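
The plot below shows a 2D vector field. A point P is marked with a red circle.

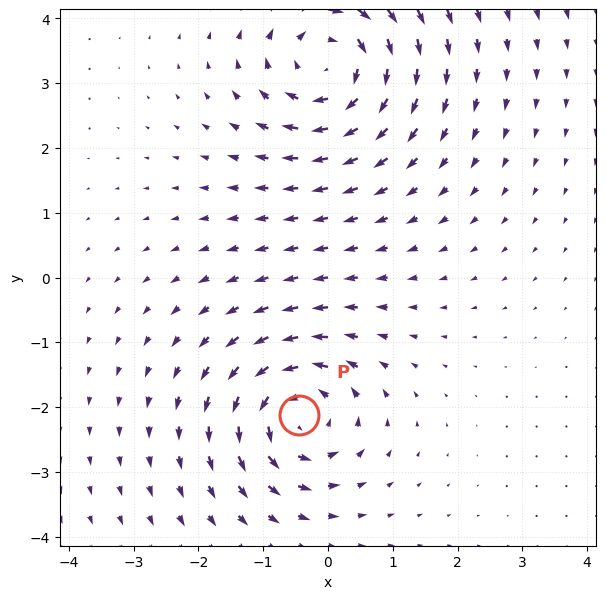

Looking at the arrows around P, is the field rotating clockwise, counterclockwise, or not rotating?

counterclockwise

Near P at (-0.4, -2.1) the arrows circulate counterclockwise. The curl (z-component) there is about +5; positive curl means counterclockwise rotation.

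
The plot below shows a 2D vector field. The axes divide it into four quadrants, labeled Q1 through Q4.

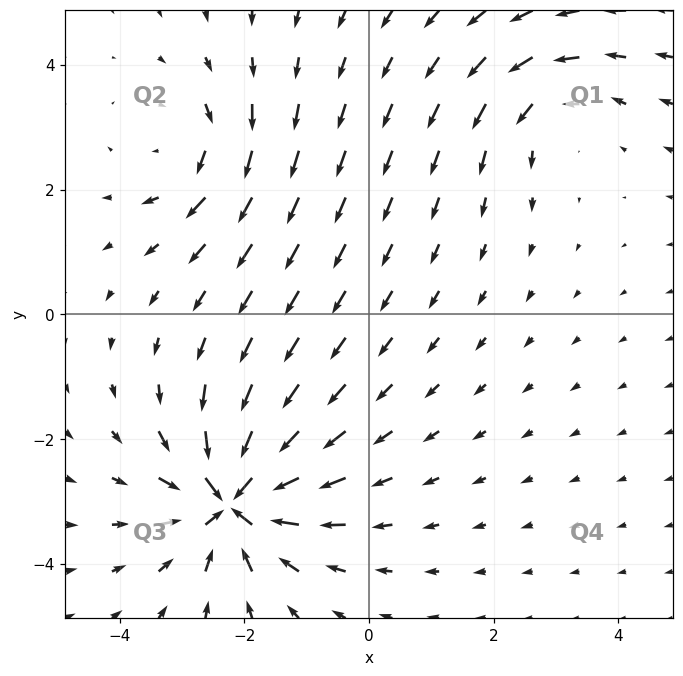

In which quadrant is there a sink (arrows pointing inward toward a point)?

The sink sits at approximately (-2.2, -3.0), which lies in quadrant Q3. The divergence there is about -7, negative as expected for a sink.

Q3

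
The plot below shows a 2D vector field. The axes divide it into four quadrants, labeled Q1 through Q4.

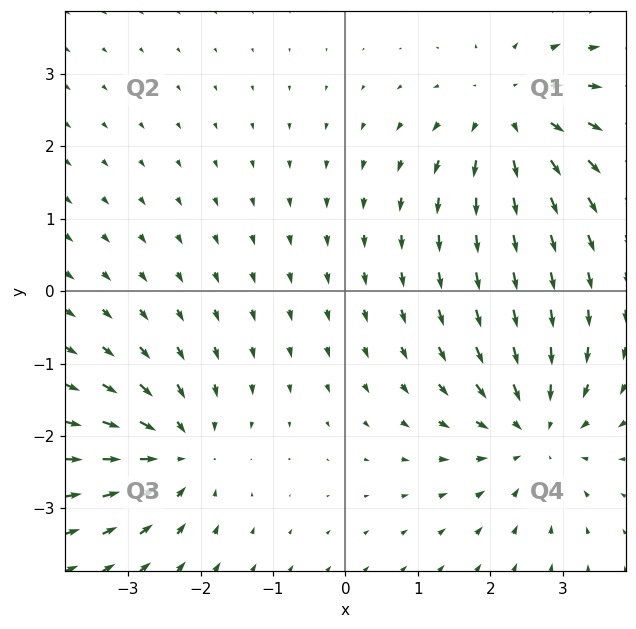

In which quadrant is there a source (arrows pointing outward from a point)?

Q1

The source sits at approximately (2.3, 2.4), which lies in quadrant Q1. The divergence there is about +3, positive as expected for a source.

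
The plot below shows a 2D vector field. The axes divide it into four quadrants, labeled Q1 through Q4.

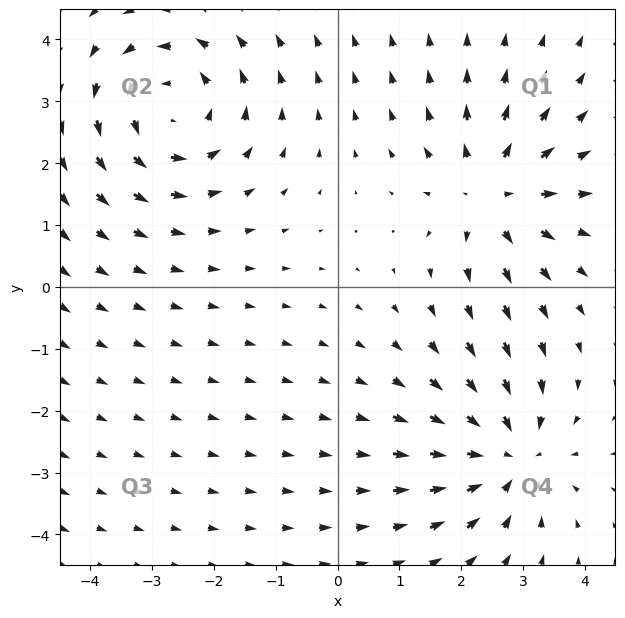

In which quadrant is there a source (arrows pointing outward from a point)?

Q1

The source sits at approximately (2.5, 1.5), which lies in quadrant Q1. The divergence there is about +4, positive as expected for a source.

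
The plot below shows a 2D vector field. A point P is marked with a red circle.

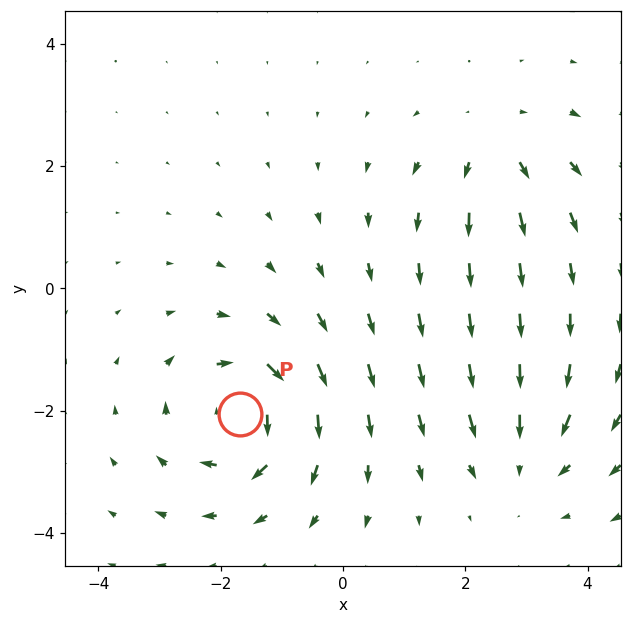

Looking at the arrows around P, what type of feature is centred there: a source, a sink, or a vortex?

At P (-1.7, -2.1) the arrows circulate clockwise. Divergence ≈0, curl about -5 — near-zero divergence with nonzero curl is a vortex.

vortex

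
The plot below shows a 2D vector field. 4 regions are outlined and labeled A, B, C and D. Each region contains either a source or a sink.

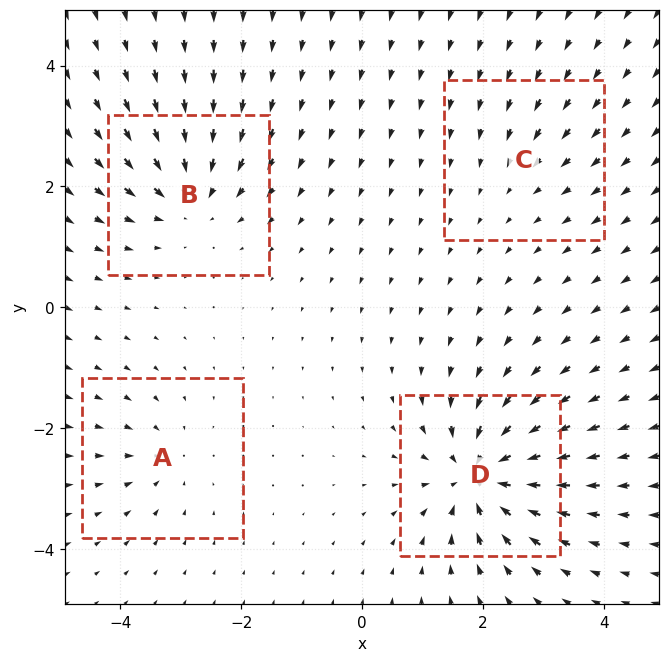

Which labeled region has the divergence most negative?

D

Divergence at each region's feature centre — A: about -4, B: about -6, C: about -3, D: about -9. Region D is most negative.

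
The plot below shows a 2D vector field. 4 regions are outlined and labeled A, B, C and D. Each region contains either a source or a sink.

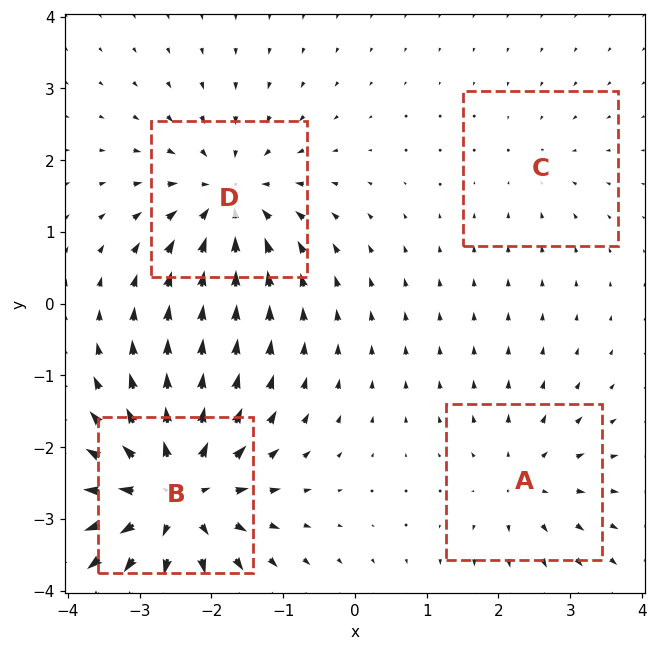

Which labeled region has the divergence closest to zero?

Divergence at each region's feature centre — A: about +4, B: about +8, C: about -2, D: about -6. Region C is closest to zero.

C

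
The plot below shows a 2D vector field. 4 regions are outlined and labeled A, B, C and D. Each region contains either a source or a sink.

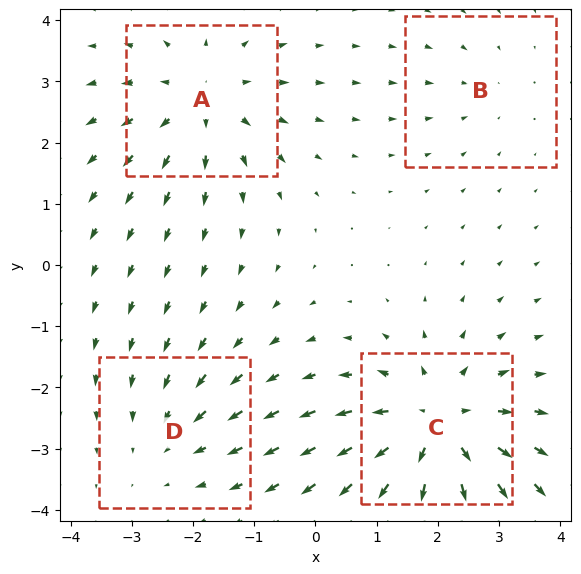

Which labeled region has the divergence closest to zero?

B

Divergence at each region's feature centre — A: about +4, B: about -2, C: about +6, D: about -3. Region B is closest to zero.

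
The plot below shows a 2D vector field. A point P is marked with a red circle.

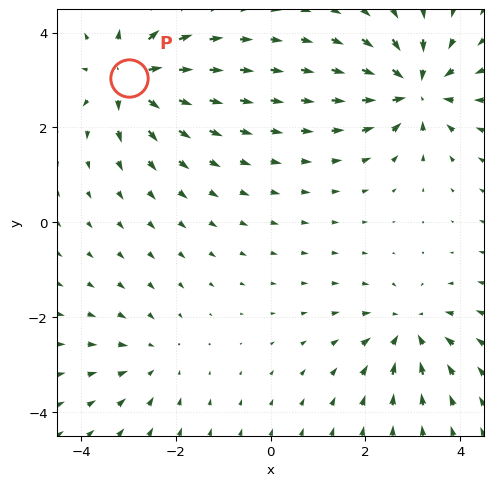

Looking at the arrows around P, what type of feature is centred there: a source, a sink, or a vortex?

source

At P (-3.0, 3.0) the arrows spread outward. Divergence about +6, curl ≈0 — positive divergence with near-zero curl is a source.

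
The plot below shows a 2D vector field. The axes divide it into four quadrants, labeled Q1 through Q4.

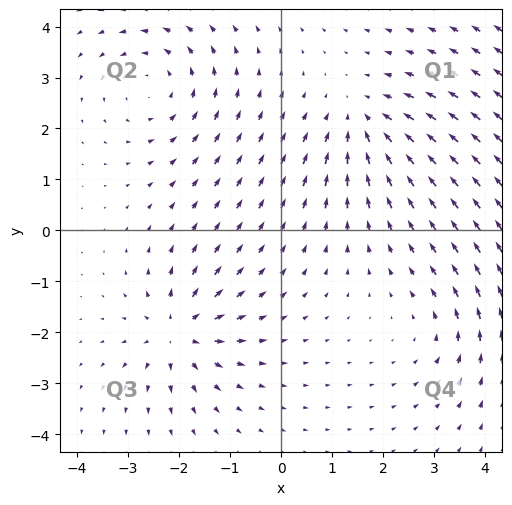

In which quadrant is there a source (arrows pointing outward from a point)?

Q3

The source sits at approximately (-2.0, -2.0), which lies in quadrant Q3. The divergence there is about +5, positive as expected for a source.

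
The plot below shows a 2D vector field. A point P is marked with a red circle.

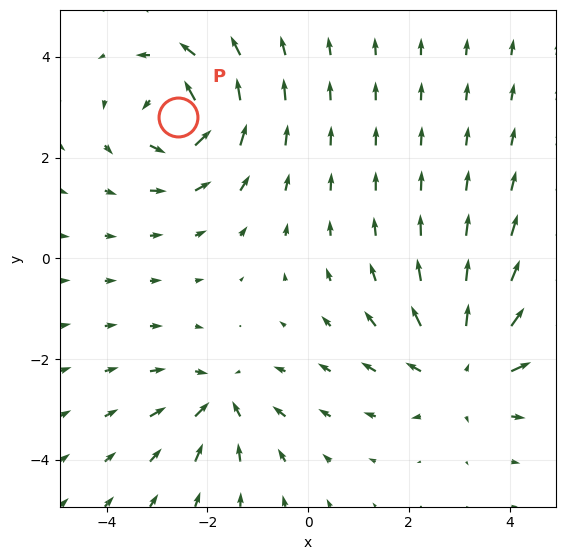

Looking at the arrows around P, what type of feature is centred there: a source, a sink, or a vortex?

At P (-2.6, 2.8) the arrows circulate counterclockwise. Divergence ≈0, curl about +6 — near-zero divergence with nonzero curl is a vortex.

vortex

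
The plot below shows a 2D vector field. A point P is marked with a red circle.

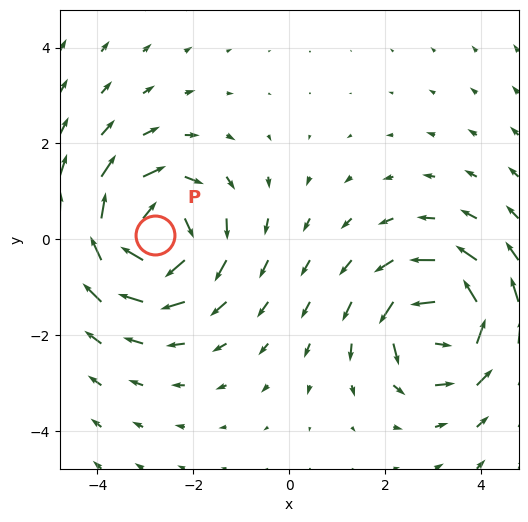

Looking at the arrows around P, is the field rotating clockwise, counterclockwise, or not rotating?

Near P at (-2.8, 0.1) the arrows circulate clockwise. The curl (z-component) there is about -4; negative curl means clockwise rotation.

clockwise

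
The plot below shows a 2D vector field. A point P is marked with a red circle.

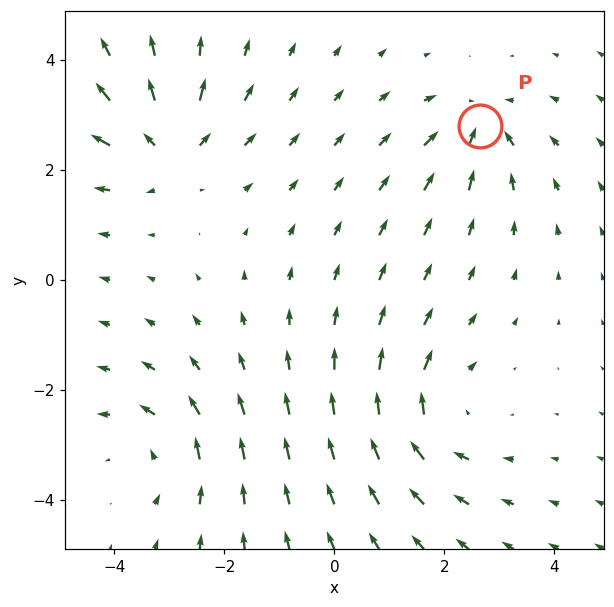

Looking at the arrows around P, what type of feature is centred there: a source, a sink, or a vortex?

sink

At P (2.6, 2.8) the arrows converge inward. Divergence about -4, curl ≈0 — negative divergence with near-zero curl is a sink.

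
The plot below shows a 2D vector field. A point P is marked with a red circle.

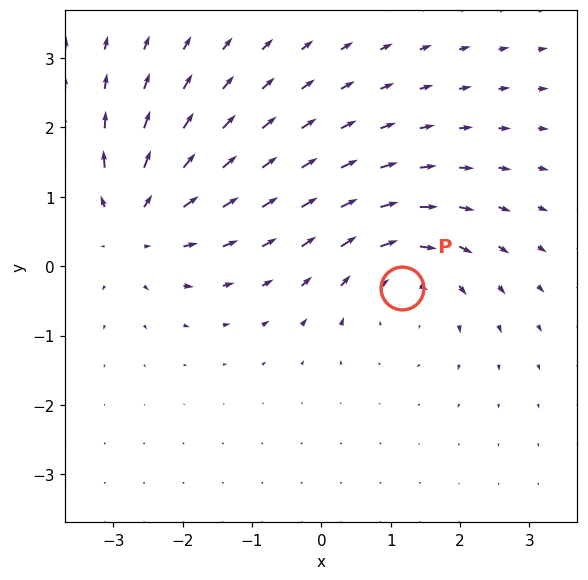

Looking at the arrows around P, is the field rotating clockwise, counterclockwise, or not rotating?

Near P at (1.2, -0.3) the arrows circulate clockwise. The curl (z-component) there is about -3; negative curl means clockwise rotation.

clockwise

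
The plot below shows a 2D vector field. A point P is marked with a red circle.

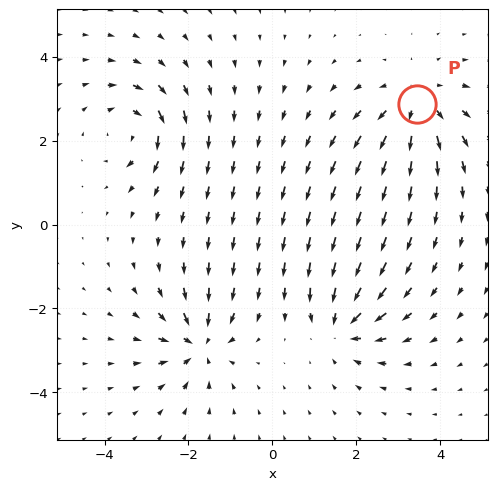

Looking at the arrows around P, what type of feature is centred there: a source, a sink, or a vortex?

At P (3.5, 2.9) the arrows spread outward. Divergence about +5, curl ≈0 — positive divergence with near-zero curl is a source.

source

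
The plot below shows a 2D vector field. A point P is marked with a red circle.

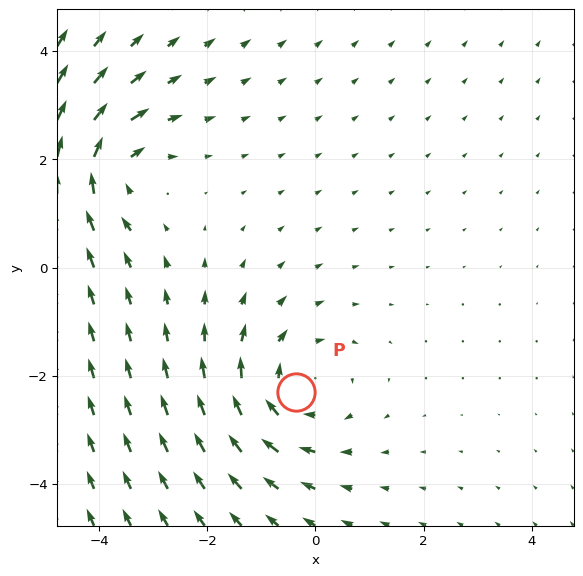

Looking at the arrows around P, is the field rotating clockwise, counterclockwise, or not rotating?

Near P at (-0.4, -2.3) the arrows circulate clockwise. The curl (z-component) there is about -3; negative curl means clockwise rotation.

clockwise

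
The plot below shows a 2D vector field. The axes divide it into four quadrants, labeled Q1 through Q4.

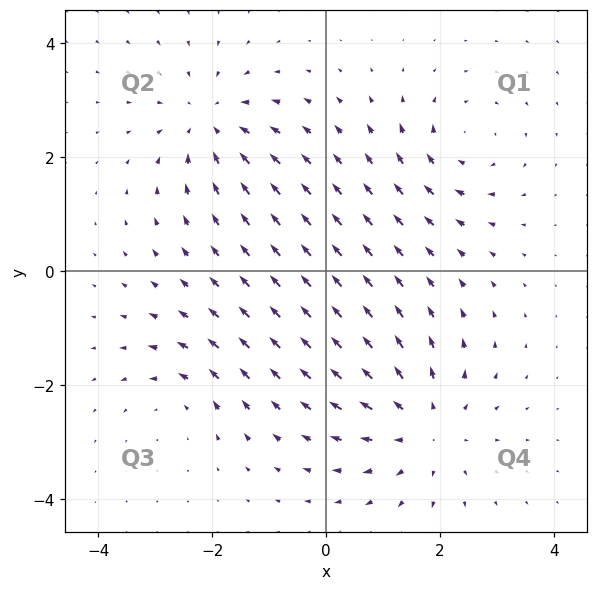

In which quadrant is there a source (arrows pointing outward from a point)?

Q4

The source sits at approximately (1.7, -2.7), which lies in quadrant Q4. The divergence there is about +4, positive as expected for a source.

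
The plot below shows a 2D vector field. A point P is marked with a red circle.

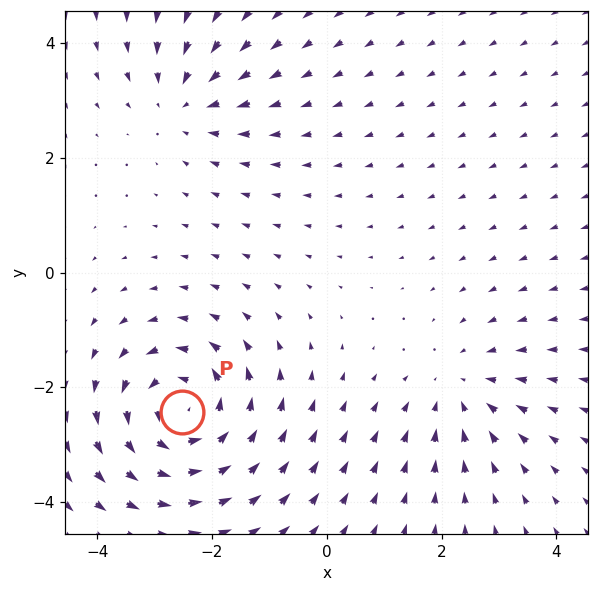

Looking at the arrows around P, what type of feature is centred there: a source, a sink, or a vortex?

At P (-2.5, -2.4) the arrows circulate counterclockwise. Divergence ≈0, curl about +5 — near-zero divergence with nonzero curl is a vortex.

vortex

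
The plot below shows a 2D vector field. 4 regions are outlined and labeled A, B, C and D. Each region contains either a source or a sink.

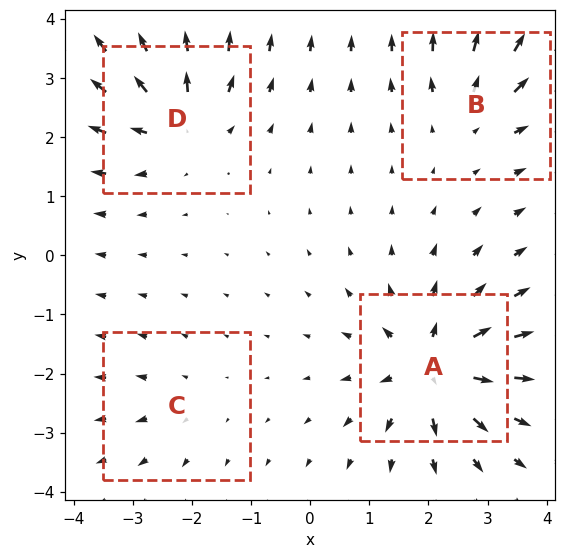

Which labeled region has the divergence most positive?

Divergence at each region's feature centre — A: about +8, B: about +4, C: about +3, D: about +6. Region A is most positive.

A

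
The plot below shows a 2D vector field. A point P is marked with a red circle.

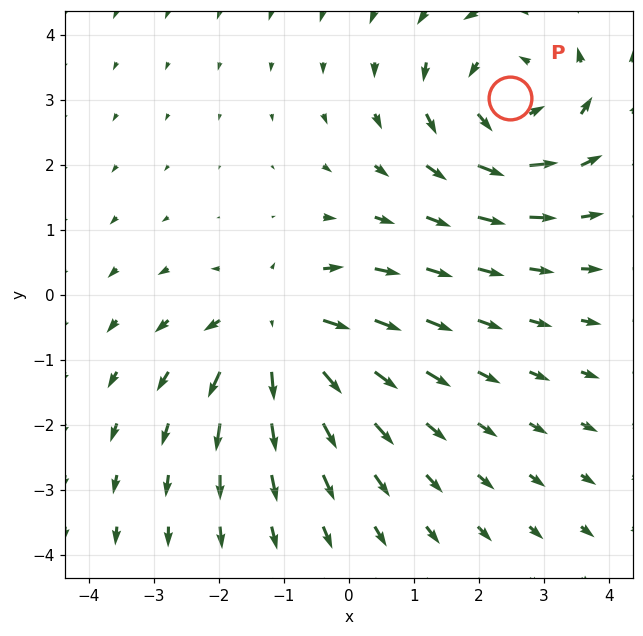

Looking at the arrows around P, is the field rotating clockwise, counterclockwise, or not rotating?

Near P at (2.5, 3.0) the arrows circulate counterclockwise. The curl (z-component) there is about +4; positive curl means counterclockwise rotation.

counterclockwise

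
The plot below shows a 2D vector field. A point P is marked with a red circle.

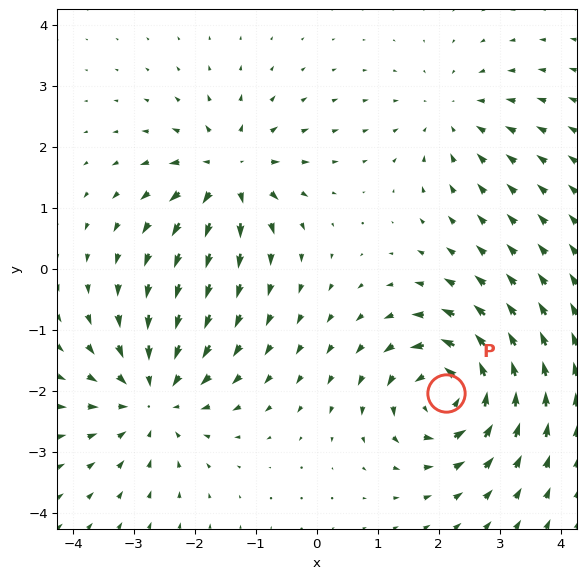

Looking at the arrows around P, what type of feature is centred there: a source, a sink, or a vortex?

At P (2.1, -2.0) the arrows circulate counterclockwise. Divergence ≈0, curl about +6 — near-zero divergence with nonzero curl is a vortex.

vortex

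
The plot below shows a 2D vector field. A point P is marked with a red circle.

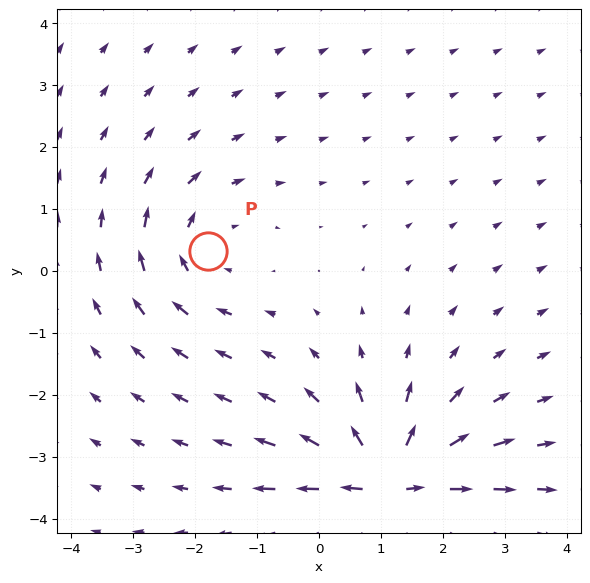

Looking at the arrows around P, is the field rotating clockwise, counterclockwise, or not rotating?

clockwise

Near P at (-1.8, 0.3) the arrows circulate clockwise. The curl (z-component) there is about -2; negative curl means clockwise rotation.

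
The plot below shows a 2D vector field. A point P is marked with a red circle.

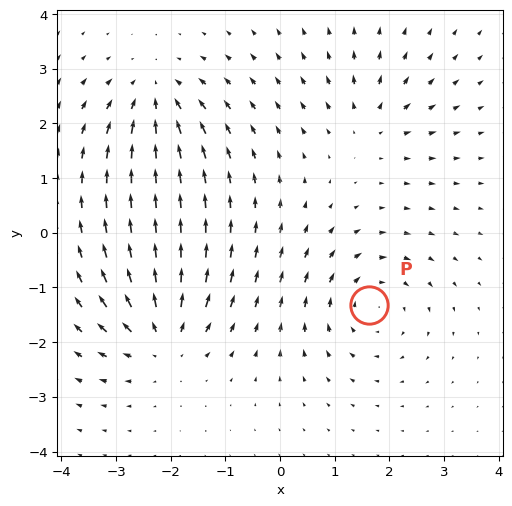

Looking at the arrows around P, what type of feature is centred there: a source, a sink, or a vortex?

vortex

At P (1.6, -1.3) the arrows circulate clockwise. Divergence ≈0, curl about -5 — near-zero divergence with nonzero curl is a vortex.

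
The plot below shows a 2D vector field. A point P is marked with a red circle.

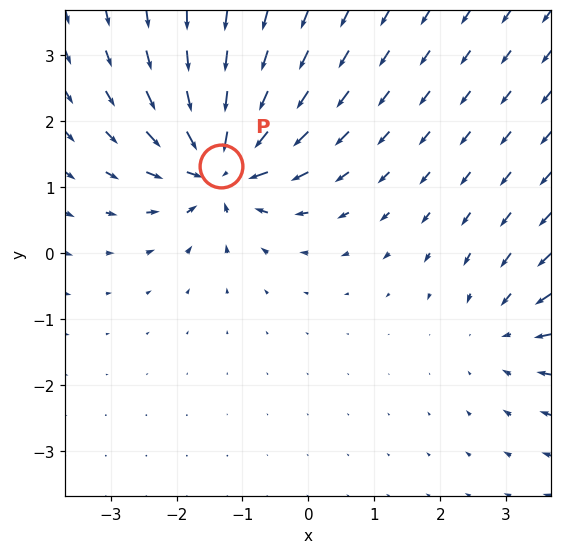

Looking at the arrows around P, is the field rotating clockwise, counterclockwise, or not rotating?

not rotating

Near P at (-1.3, 1.3) the arrows show no circulation. The curl there is ≈0.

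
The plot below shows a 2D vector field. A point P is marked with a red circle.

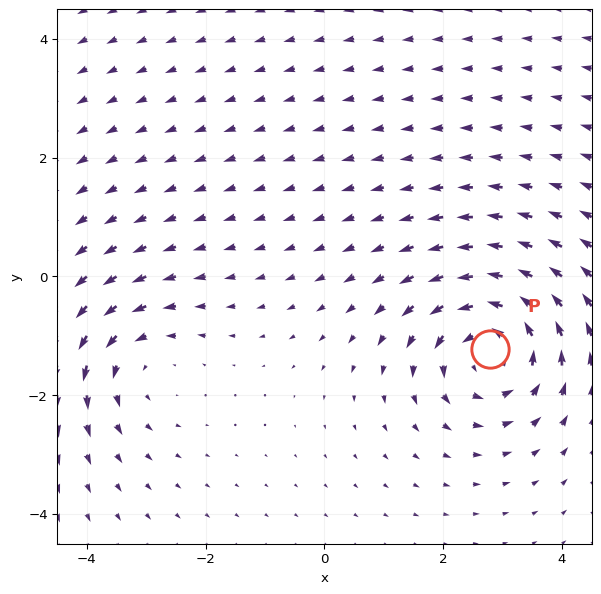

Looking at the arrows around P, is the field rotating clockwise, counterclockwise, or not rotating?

Near P at (2.8, -1.2) the arrows circulate counterclockwise. The curl (z-component) there is about +4; positive curl means counterclockwise rotation.

counterclockwise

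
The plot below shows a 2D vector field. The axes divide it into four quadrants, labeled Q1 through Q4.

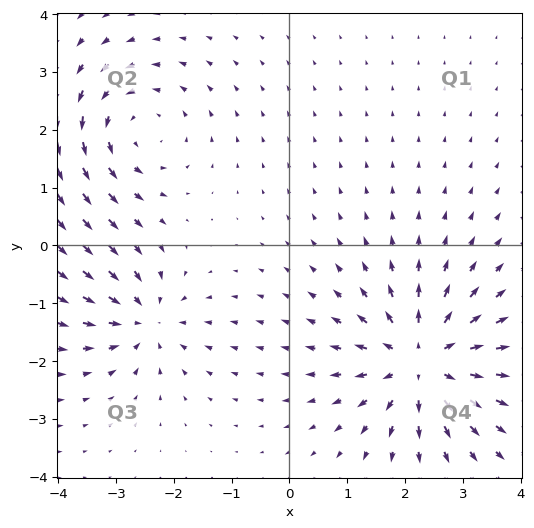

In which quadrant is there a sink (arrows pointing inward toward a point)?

Q3

The sink sits at approximately (-2.5, -1.3), which lies in quadrant Q3. The divergence there is about -4, negative as expected for a sink.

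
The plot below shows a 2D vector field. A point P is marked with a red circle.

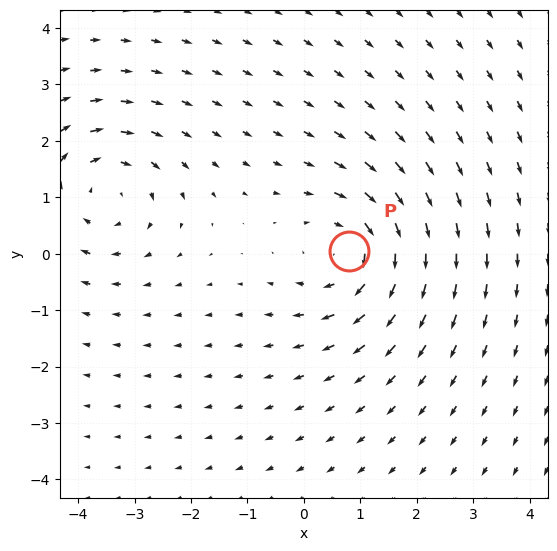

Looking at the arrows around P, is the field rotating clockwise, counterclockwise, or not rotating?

Near P at (0.8, 0.0) the arrows circulate clockwise. The curl (z-component) there is about -4; negative curl means clockwise rotation.

clockwise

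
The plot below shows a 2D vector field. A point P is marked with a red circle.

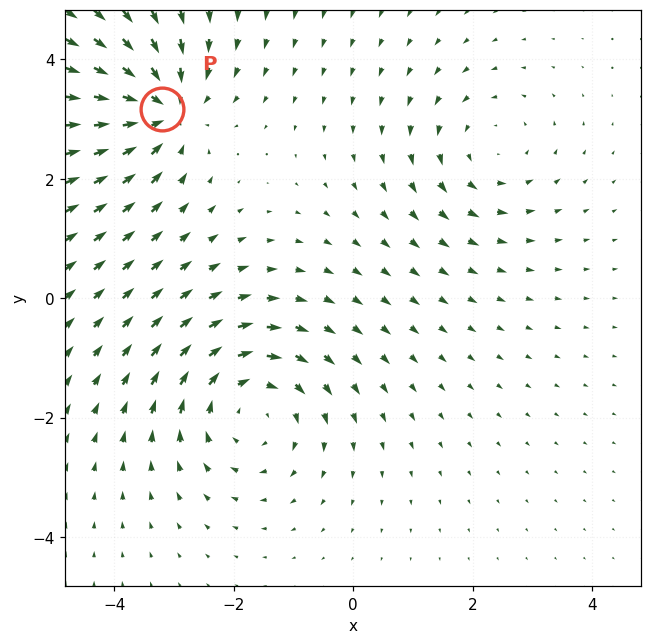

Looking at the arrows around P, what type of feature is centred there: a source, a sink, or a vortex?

sink

At P (-3.2, 3.2) the arrows converge inward. Divergence about -4, curl ≈0 — negative divergence with near-zero curl is a sink.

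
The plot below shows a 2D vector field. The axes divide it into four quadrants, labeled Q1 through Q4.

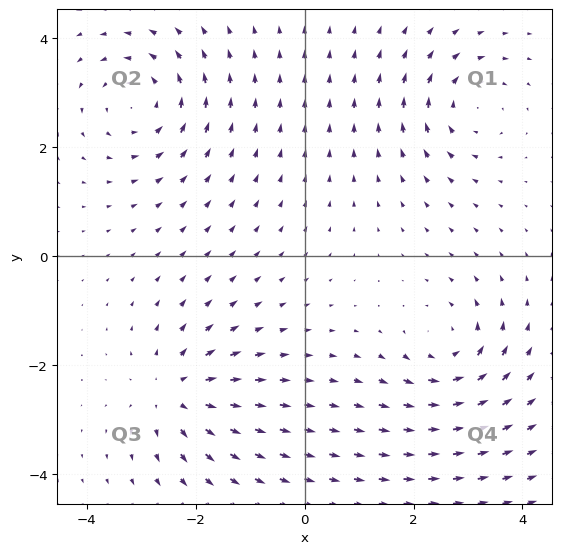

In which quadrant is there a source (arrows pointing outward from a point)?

The source sits at approximately (-2.4, -2.5), which lies in quadrant Q3. The divergence there is about +5, positive as expected for a source.

Q3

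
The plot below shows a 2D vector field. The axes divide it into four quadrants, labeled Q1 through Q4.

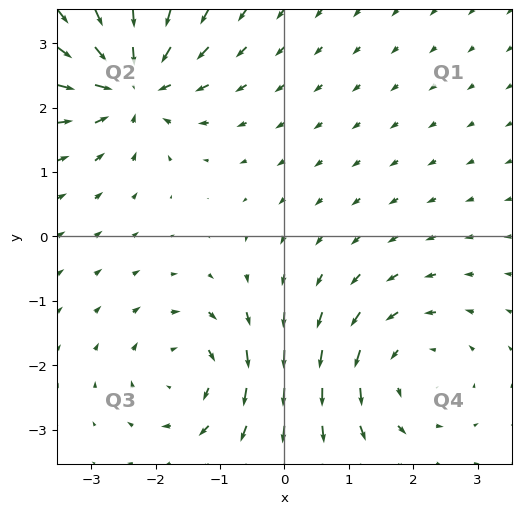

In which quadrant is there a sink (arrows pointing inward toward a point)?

The sink sits at approximately (-2.4, 2.4), which lies in quadrant Q2. The divergence there is about -4, negative as expected for a sink.

Q2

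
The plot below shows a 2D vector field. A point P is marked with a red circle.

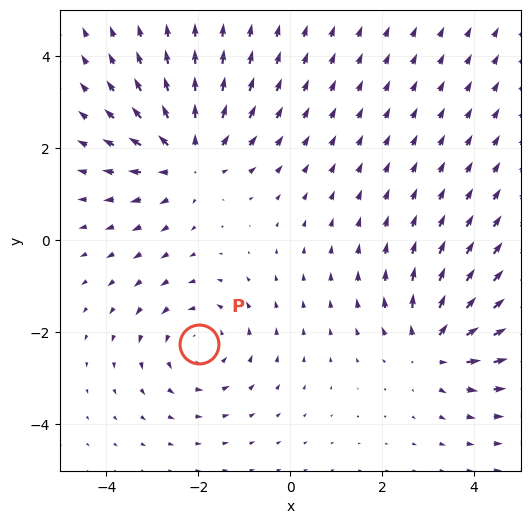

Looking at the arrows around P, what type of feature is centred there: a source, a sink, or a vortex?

vortex

At P (-2.0, -2.2) the arrows circulate counterclockwise. Divergence ≈0, curl about +3 — near-zero divergence with nonzero curl is a vortex.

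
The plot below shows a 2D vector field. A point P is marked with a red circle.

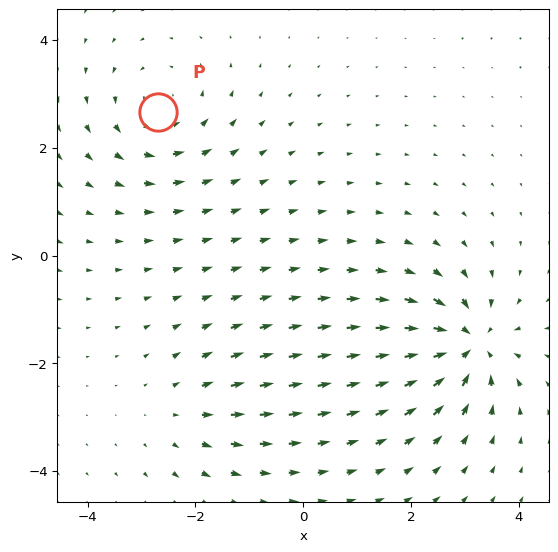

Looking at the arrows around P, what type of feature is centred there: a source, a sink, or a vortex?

At P (-2.7, 2.7) the arrows circulate counterclockwise. Divergence ≈0, curl about +4 — near-zero divergence with nonzero curl is a vortex.

vortex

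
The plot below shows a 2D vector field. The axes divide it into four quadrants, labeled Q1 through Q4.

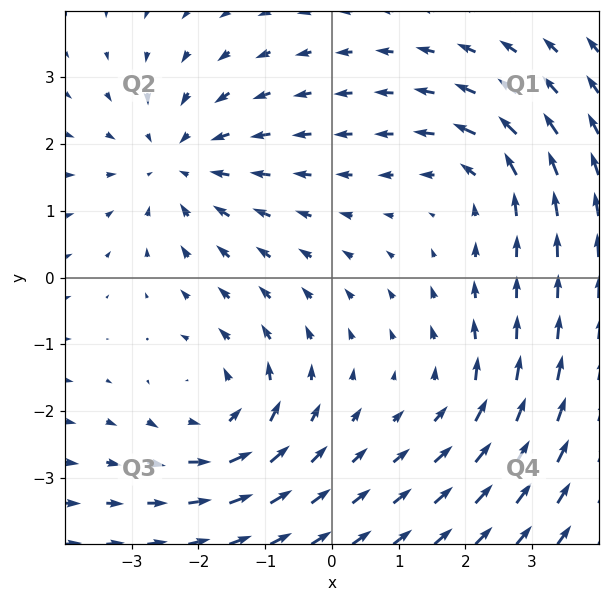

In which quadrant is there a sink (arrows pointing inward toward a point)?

Q2

The sink sits at approximately (-2.3, 1.7), which lies in quadrant Q2. The divergence there is about -4, negative as expected for a sink.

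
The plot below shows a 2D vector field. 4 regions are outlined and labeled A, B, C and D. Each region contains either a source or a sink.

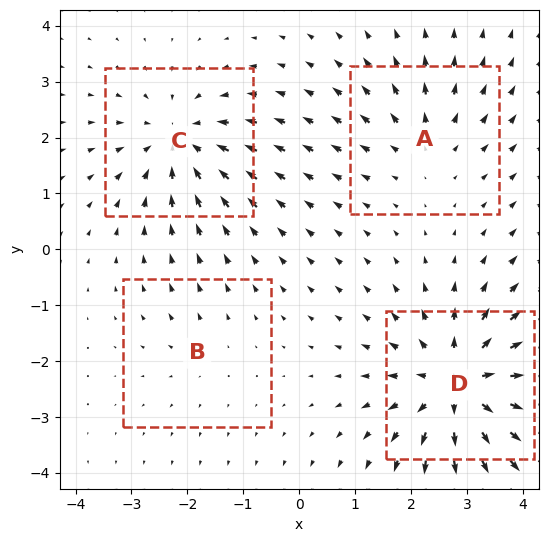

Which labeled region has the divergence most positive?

Divergence at each region's feature centre — A: about +3, B: about +2, C: about -5, D: about +7. Region D is most positive.

D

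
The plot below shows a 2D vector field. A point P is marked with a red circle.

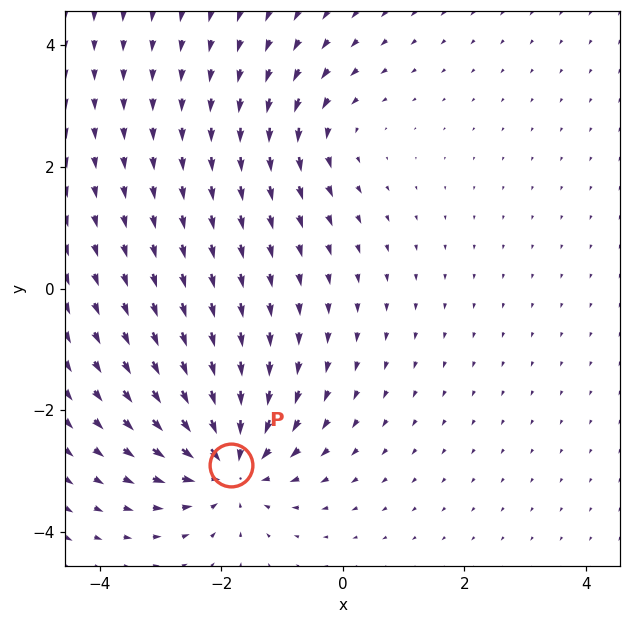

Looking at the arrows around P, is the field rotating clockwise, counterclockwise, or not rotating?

Near P at (-1.8, -2.9) the arrows show no circulation. The curl there is ≈0.

not rotating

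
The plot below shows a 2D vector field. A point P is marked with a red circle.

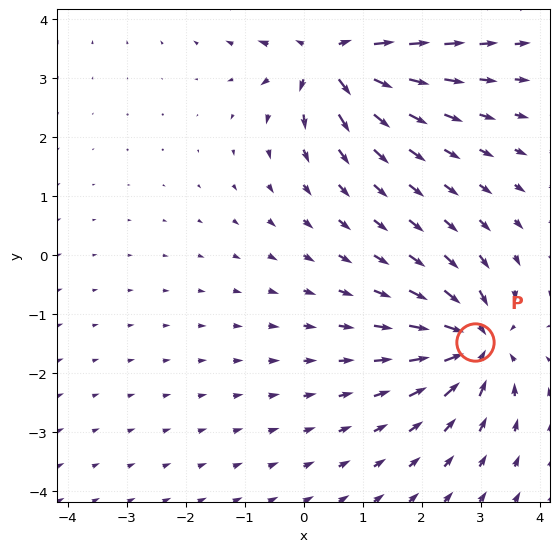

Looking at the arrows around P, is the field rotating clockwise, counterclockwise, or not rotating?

Near P at (2.9, -1.5) the arrows show no circulation. The curl there is ≈0.

not rotating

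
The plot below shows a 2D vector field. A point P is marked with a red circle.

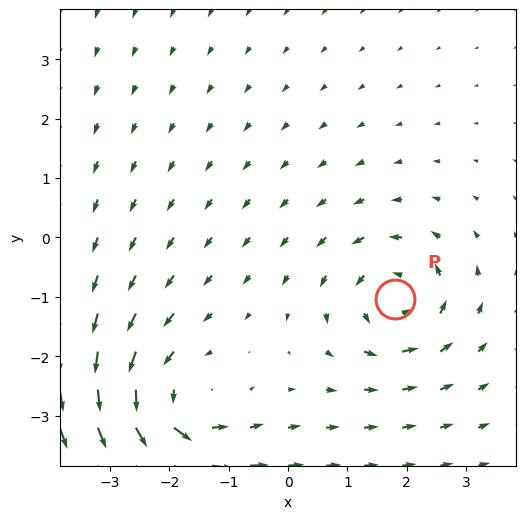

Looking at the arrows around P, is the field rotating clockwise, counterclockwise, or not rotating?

counterclockwise

Near P at (1.8, -1.0) the arrows circulate counterclockwise. The curl (z-component) there is about +4; positive curl means counterclockwise rotation.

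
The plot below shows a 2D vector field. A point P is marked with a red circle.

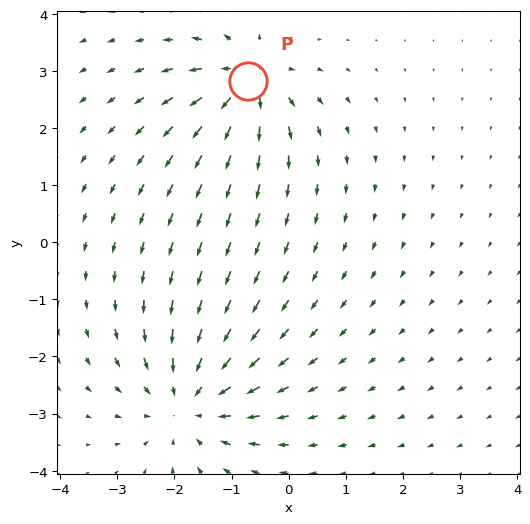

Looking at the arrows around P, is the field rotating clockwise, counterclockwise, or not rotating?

Near P at (-0.7, 2.8) the arrows show no circulation. The curl there is ≈0.

not rotating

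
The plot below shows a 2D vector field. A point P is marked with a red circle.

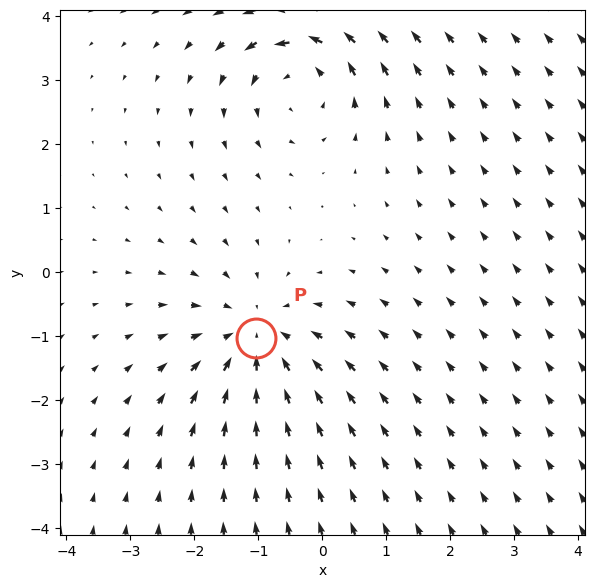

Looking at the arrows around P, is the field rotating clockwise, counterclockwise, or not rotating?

not rotating

Near P at (-1.0, -1.0) the arrows show no circulation. The curl there is ≈0.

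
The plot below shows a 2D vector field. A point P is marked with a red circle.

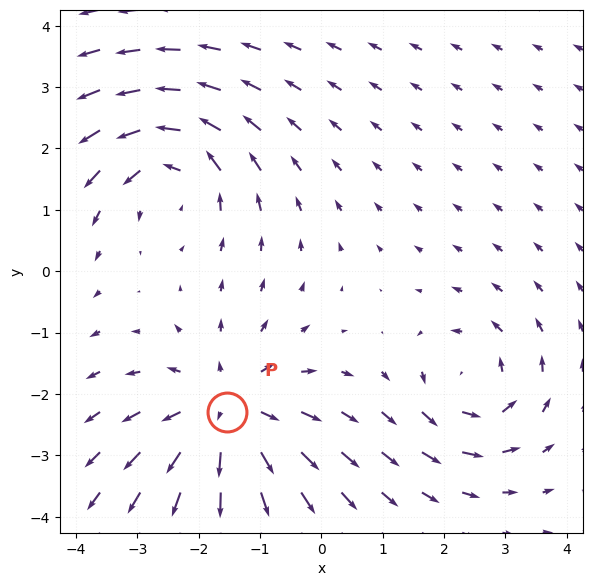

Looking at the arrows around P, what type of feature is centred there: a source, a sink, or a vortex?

source

At P (-1.5, -2.3) the arrows spread outward. Divergence about +4, curl ≈0 — positive divergence with near-zero curl is a source.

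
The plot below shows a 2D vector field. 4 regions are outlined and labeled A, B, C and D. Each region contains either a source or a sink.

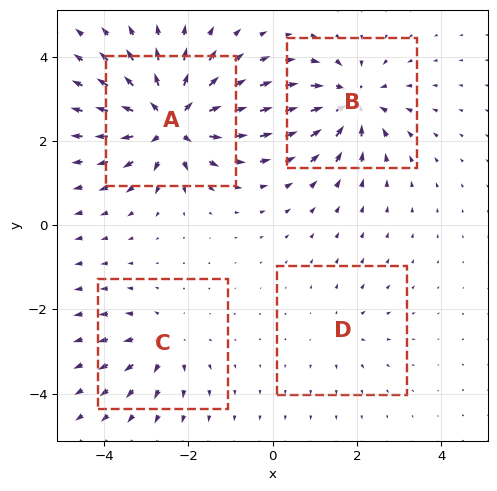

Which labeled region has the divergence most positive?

Divergence at each region's feature centre — A: about +8, B: about -6, C: about +4, D: about +2. Region A is most positive.

A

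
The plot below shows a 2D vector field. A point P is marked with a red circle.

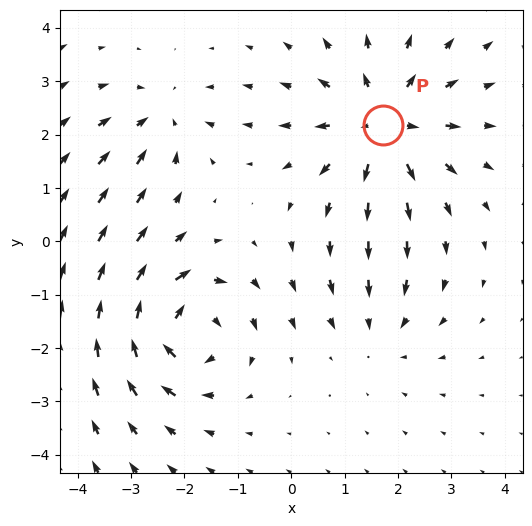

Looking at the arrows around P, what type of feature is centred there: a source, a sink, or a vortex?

source

At P (1.7, 2.2) the arrows spread outward. Divergence about +5, curl ≈0 — positive divergence with near-zero curl is a source.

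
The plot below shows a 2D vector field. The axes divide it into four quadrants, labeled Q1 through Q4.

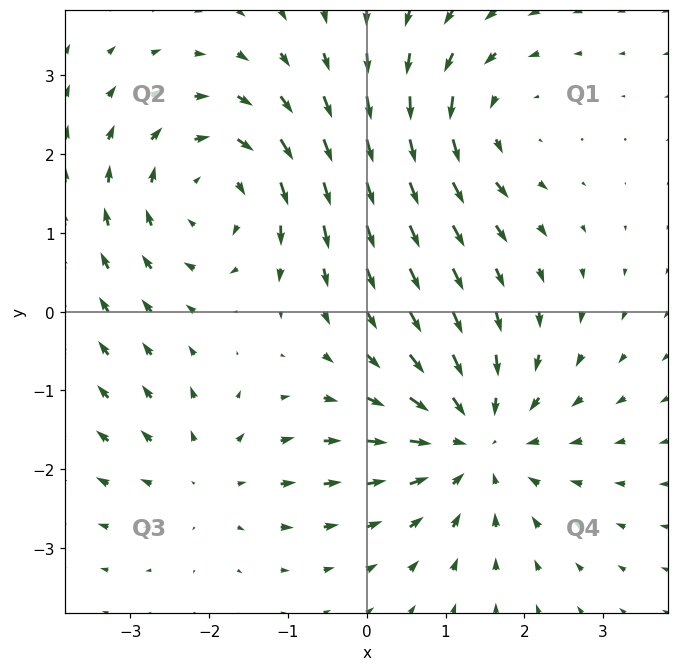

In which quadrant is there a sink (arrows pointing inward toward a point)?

The sink sits at approximately (1.4, -1.6), which lies in quadrant Q4. The divergence there is about -5, negative as expected for a sink.

Q4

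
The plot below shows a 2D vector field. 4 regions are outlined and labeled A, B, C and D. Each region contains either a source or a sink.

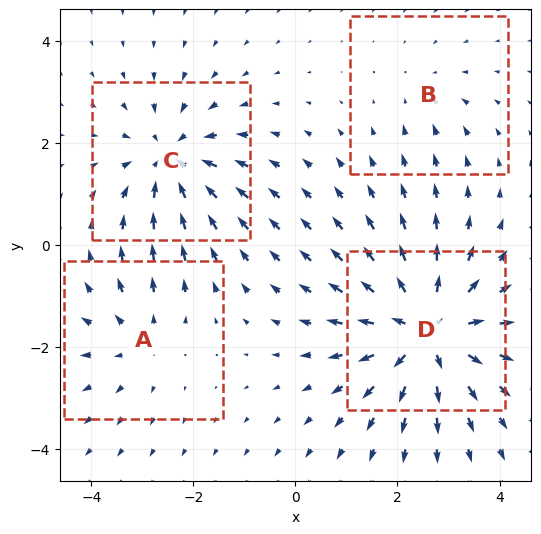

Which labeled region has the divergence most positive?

Divergence at each region's feature centre — A: about +3, B: about -2, C: about -5, D: about +7. Region D is most positive.

D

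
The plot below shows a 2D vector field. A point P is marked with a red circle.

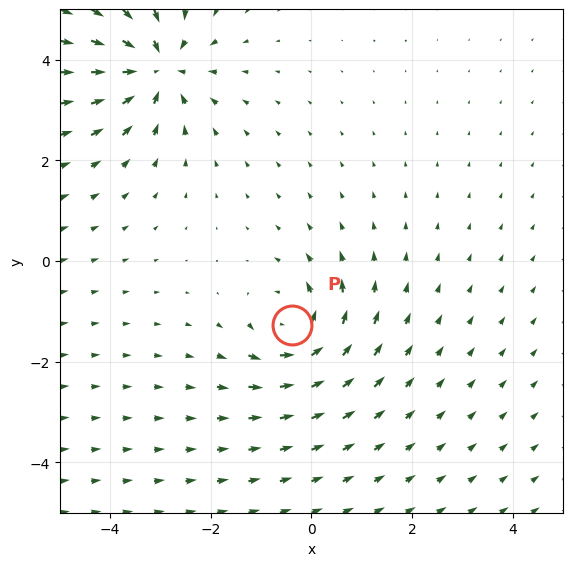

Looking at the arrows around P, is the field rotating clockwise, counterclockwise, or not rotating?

Near P at (-0.4, -1.3) the arrows circulate counterclockwise. The curl (z-component) there is about +5; positive curl means counterclockwise rotation.

counterclockwise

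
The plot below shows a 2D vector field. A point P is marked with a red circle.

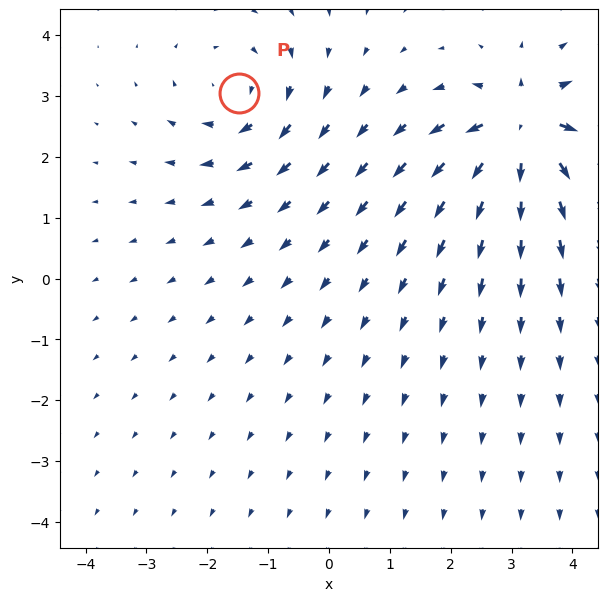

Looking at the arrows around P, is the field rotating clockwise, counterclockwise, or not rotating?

Near P at (-1.5, 3.0) the arrows circulate clockwise. The curl (z-component) there is about -4; negative curl means clockwise rotation.

clockwise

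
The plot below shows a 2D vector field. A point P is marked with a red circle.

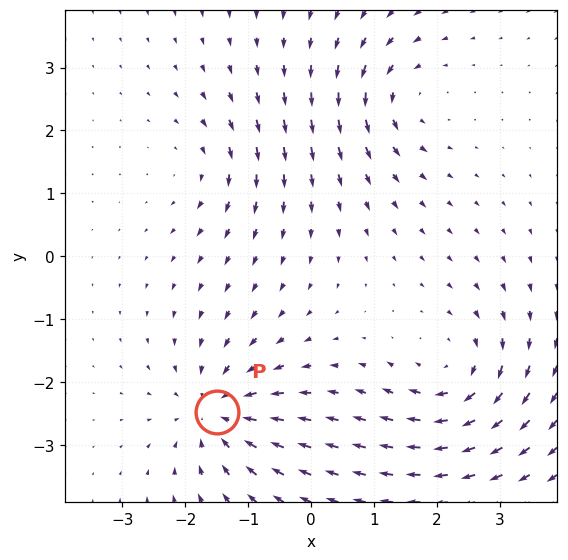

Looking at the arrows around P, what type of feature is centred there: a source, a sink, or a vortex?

sink

At P (-1.5, -2.5) the arrows converge inward. Divergence about -6, curl ≈0 — negative divergence with near-zero curl is a sink.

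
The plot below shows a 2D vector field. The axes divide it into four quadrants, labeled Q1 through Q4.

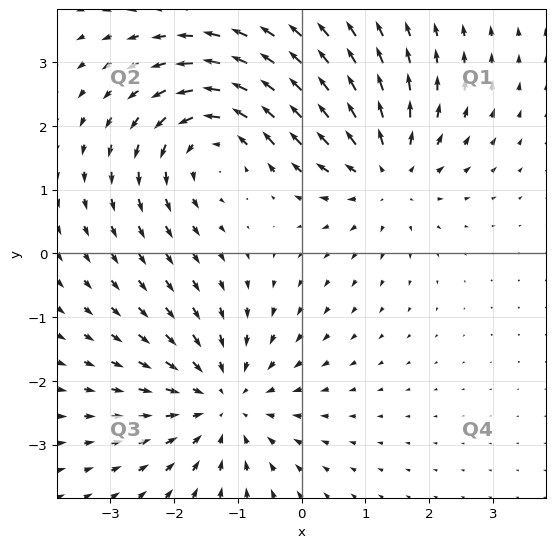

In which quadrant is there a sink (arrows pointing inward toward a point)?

Q3

The sink sits at approximately (-1.2, -2.3), which lies in quadrant Q3. The divergence there is about -3, negative as expected for a sink.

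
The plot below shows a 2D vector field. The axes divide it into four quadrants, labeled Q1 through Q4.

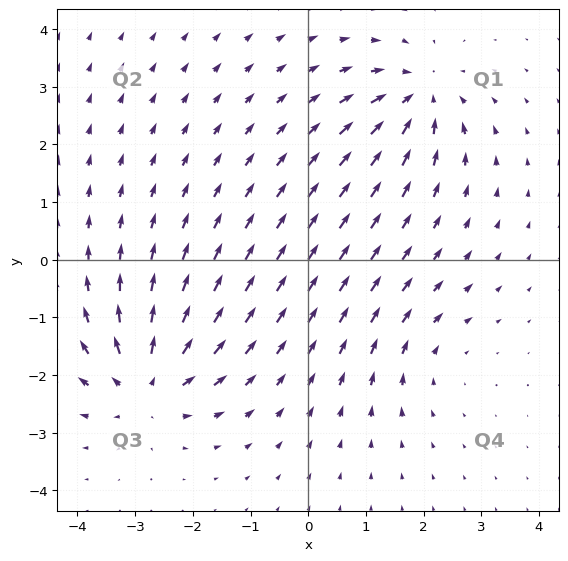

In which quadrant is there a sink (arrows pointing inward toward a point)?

Q1

The sink sits at approximately (1.9, 2.8), which lies in quadrant Q1. The divergence there is about -6, negative as expected for a sink.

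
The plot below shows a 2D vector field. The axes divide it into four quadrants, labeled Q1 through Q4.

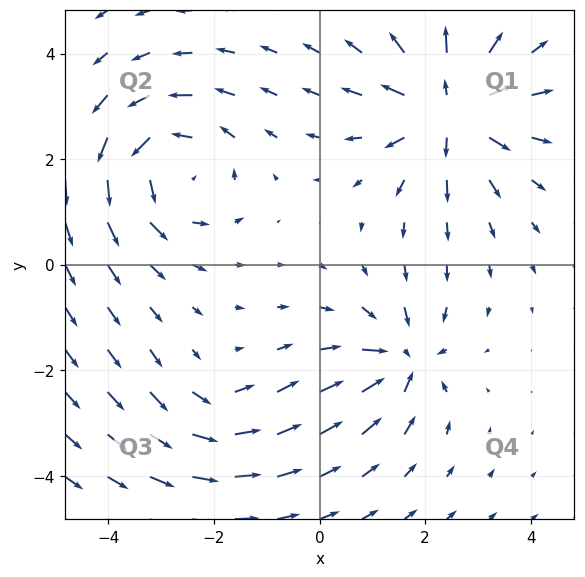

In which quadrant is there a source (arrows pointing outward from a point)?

Q1

The source sits at approximately (2.5, 2.9), which lies in quadrant Q1. The divergence there is about +6, positive as expected for a source.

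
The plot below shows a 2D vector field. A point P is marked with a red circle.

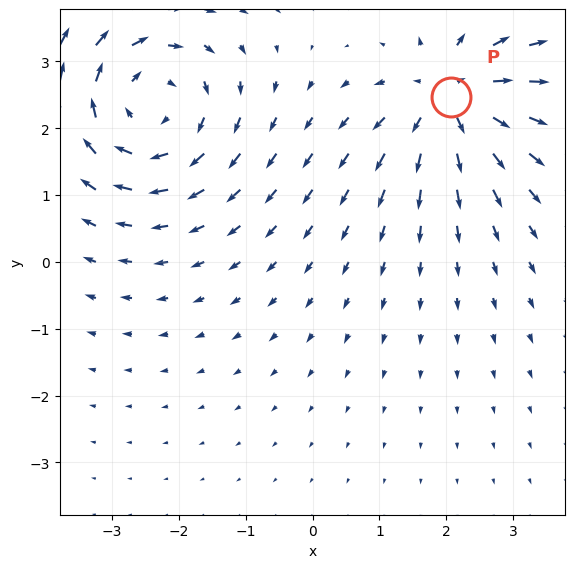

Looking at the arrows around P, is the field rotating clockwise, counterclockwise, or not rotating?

not rotating

Near P at (2.1, 2.5) the arrows show no circulation. The curl there is ≈0.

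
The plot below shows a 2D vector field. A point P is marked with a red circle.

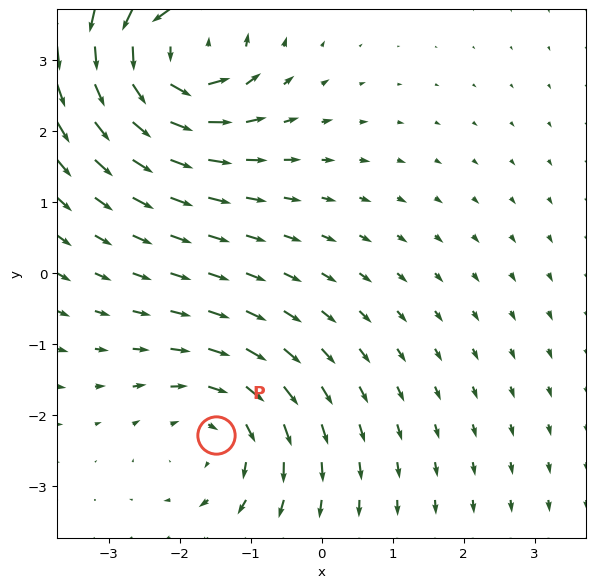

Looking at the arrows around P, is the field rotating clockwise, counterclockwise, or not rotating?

Near P at (-1.5, -2.3) the arrows circulate clockwise. The curl (z-component) there is about -3; negative curl means clockwise rotation.

clockwise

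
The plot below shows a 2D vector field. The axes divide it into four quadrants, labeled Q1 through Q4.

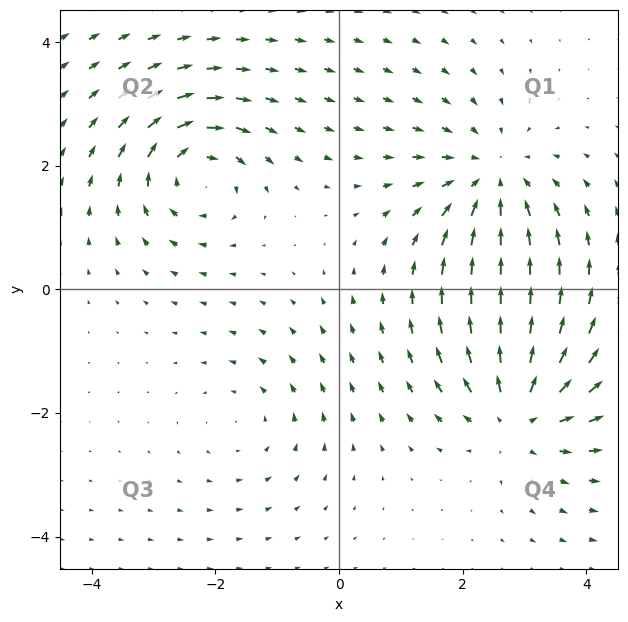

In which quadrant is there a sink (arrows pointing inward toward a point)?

Q1

The sink sits at approximately (2.5, 1.8), which lies in quadrant Q1. The divergence there is about -4, negative as expected for a sink.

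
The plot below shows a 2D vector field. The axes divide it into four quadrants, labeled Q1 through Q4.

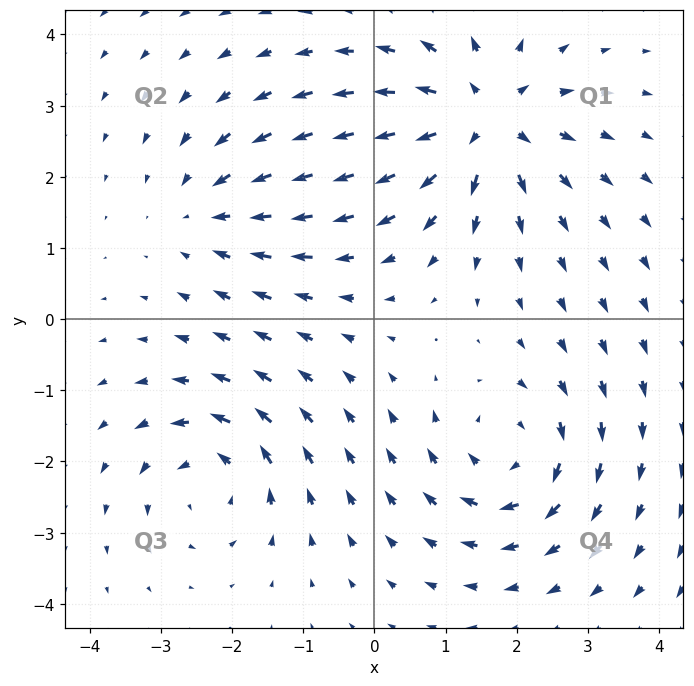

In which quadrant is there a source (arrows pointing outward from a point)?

Q1

The source sits at approximately (1.5, 2.8), which lies in quadrant Q1. The divergence there is about +6, positive as expected for a source.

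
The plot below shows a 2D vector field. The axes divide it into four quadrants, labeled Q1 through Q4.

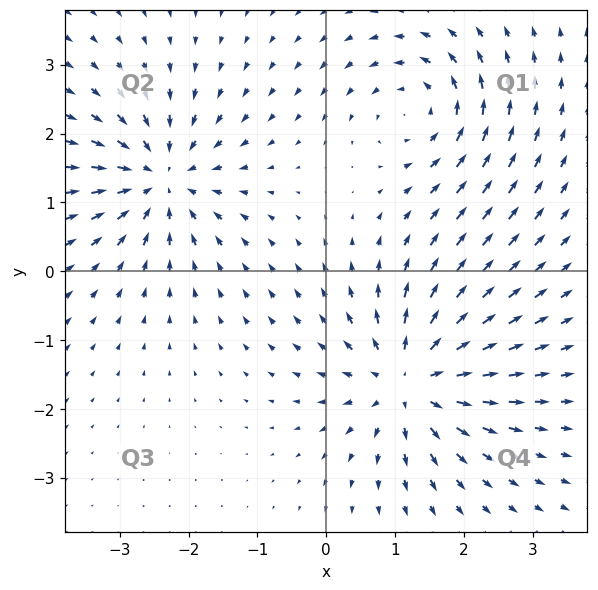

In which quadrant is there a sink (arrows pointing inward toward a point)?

Q2

The sink sits at approximately (-2.4, 1.3), which lies in quadrant Q2. The divergence there is about -4, negative as expected for a sink.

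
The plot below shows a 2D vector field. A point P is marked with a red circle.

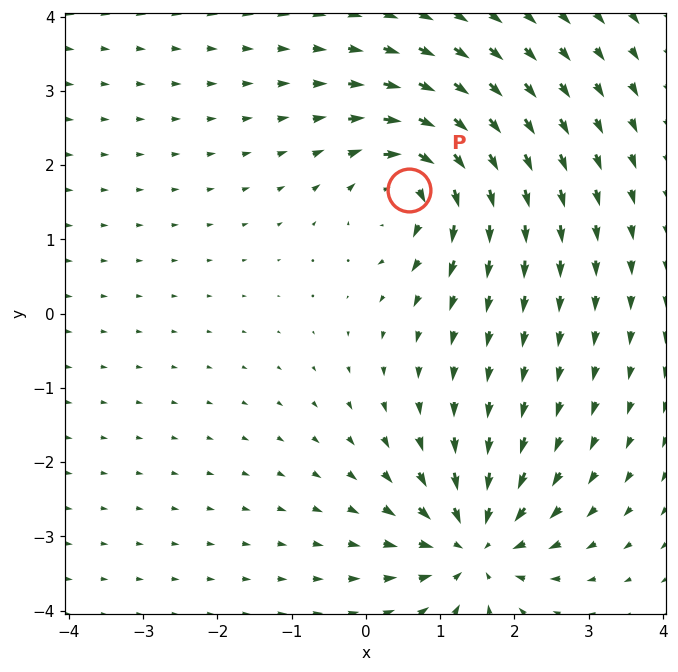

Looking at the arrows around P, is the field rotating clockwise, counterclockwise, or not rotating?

clockwise

Near P at (0.6, 1.7) the arrows circulate clockwise. The curl (z-component) there is about -4; negative curl means clockwise rotation.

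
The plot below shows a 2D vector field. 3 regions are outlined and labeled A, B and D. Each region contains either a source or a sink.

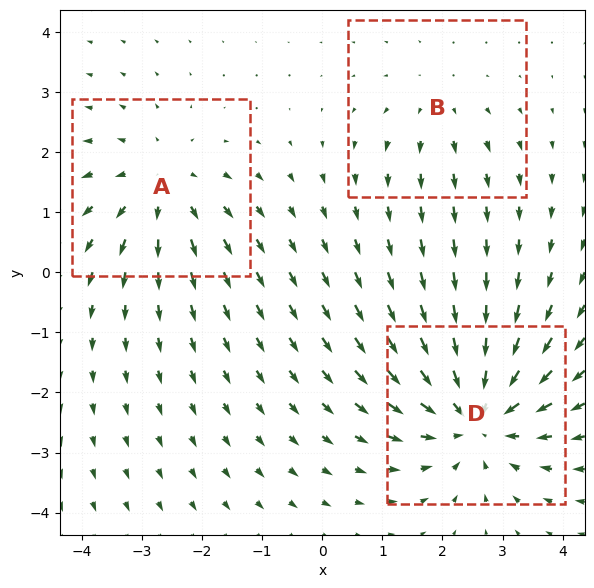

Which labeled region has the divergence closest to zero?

B

Divergence at each region's feature centre — A: about +3, B: about +2, D: about -5. Region B is closest to zero.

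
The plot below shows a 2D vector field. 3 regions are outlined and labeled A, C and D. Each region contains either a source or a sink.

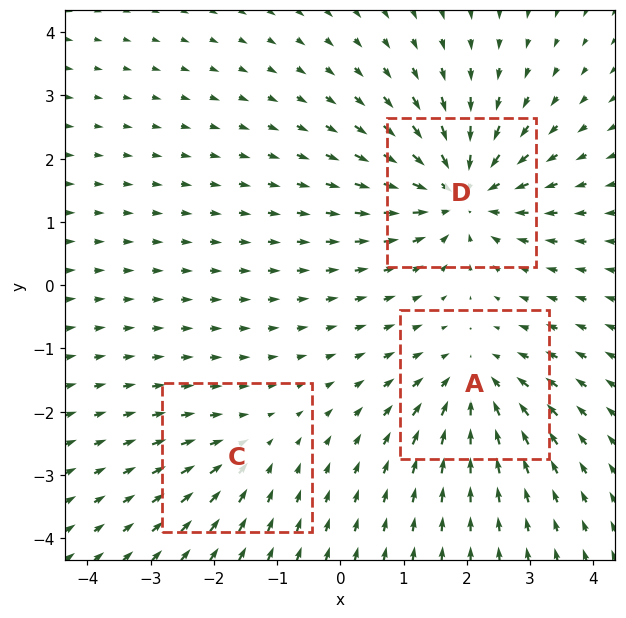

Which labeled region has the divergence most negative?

Divergence at each region's feature centre — A: about -3, C: about -2, D: about -5. Region D is most negative.

D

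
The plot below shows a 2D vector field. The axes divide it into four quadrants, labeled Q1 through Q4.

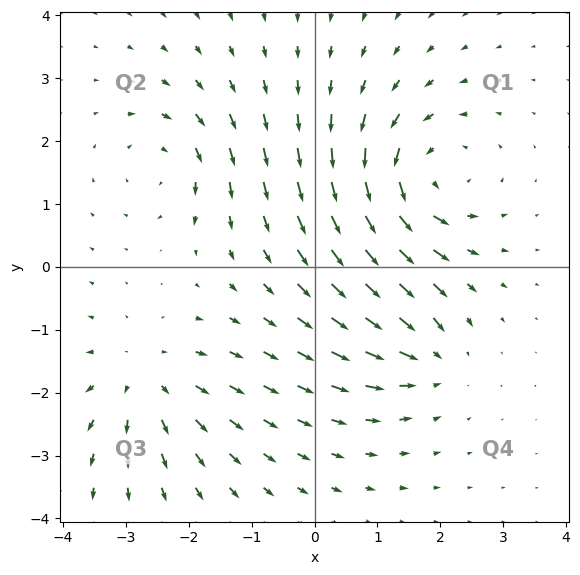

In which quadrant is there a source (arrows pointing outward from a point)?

Q3

The source sits at approximately (-2.7, -1.8), which lies in quadrant Q3. The divergence there is about +3, positive as expected for a source.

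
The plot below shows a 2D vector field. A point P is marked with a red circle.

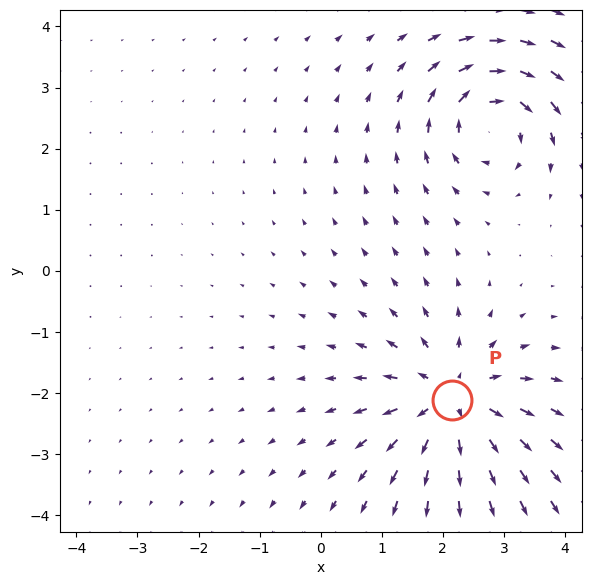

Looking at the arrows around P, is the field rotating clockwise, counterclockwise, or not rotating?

Near P at (2.2, -2.1) the arrows show no circulation. The curl there is ≈0.

not rotating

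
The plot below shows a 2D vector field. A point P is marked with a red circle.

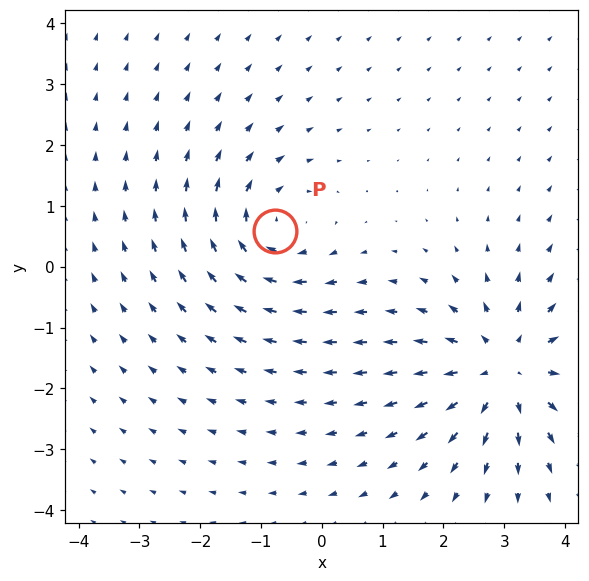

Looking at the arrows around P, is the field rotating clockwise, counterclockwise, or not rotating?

clockwise

Near P at (-0.8, 0.6) the arrows circulate clockwise. The curl (z-component) there is about -4; negative curl means clockwise rotation.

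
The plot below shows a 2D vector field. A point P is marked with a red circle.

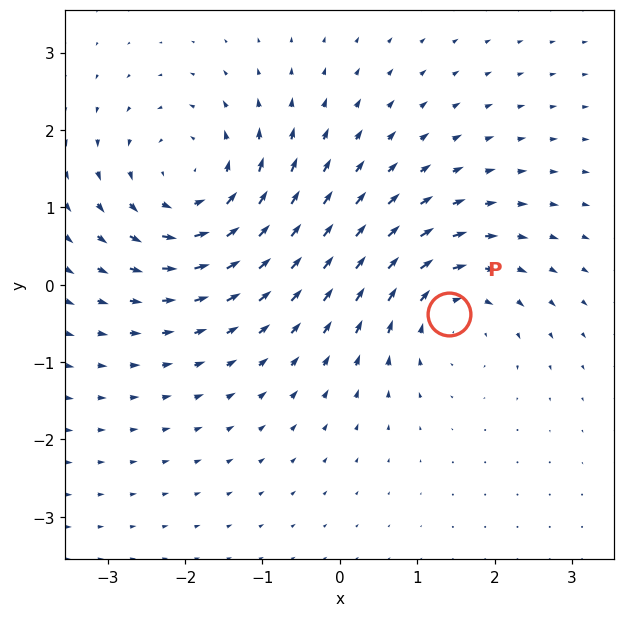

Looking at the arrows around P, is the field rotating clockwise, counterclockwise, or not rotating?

clockwise

Near P at (1.4, -0.4) the arrows circulate clockwise. The curl (z-component) there is about -4; negative curl means clockwise rotation.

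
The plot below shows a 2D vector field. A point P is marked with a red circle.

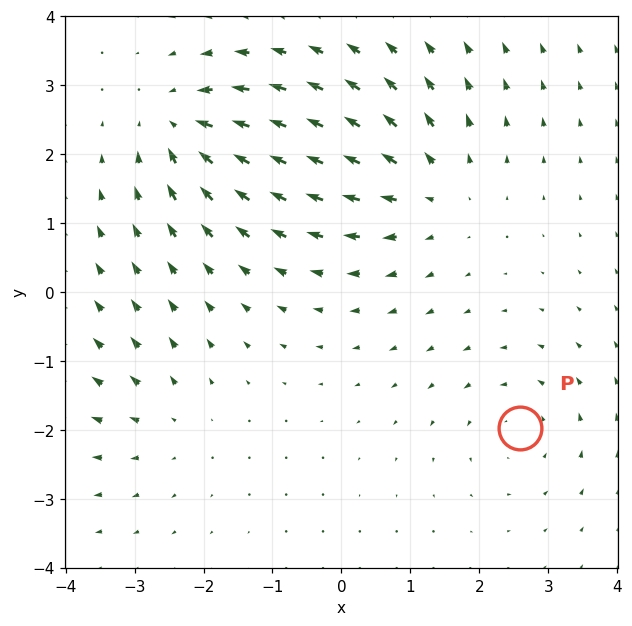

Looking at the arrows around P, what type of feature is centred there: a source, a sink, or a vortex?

vortex

At P (2.6, -2.0) the arrows circulate counterclockwise. Divergence ≈0, curl about +3 — near-zero divergence with nonzero curl is a vortex.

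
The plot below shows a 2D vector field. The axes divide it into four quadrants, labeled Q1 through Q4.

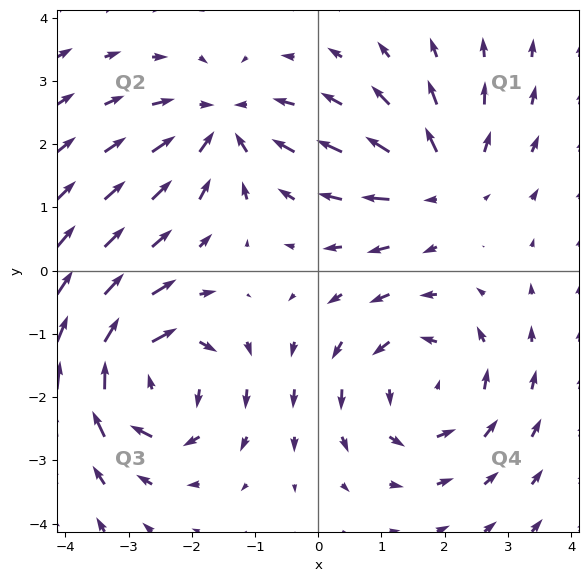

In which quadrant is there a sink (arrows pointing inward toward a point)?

The sink sits at approximately (-1.5, 2.3), which lies in quadrant Q2. The divergence there is about -4, negative as expected for a sink.

Q2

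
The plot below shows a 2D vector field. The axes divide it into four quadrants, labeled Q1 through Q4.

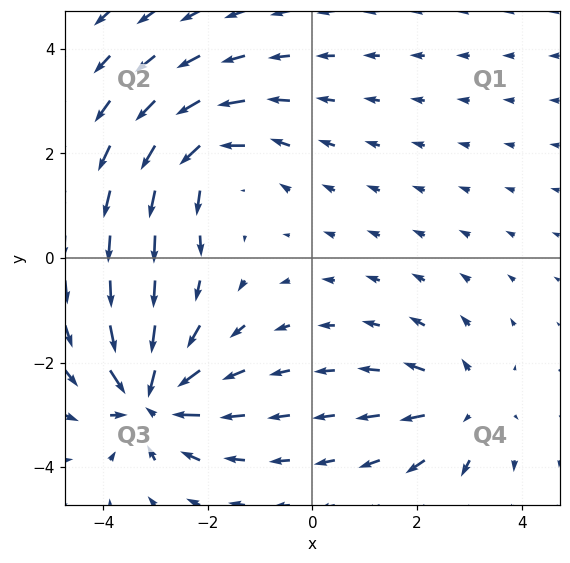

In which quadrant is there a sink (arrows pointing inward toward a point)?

Q3

The sink sits at approximately (-3.1, -2.7), which lies in quadrant Q3. The divergence there is about -6, negative as expected for a sink.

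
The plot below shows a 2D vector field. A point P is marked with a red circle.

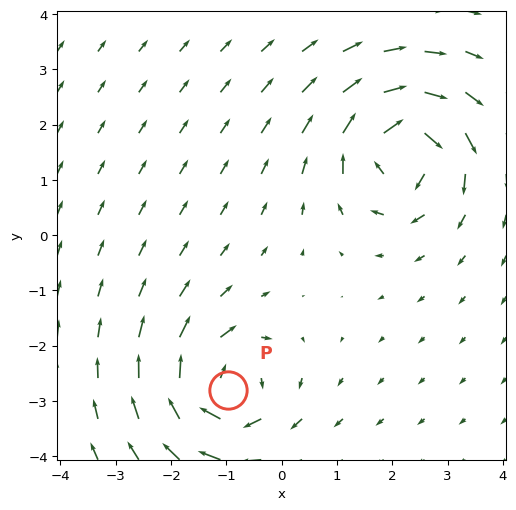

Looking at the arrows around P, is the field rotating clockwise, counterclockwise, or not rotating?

clockwise

Near P at (-1.0, -2.8) the arrows circulate clockwise. The curl (z-component) there is about -6; negative curl means clockwise rotation.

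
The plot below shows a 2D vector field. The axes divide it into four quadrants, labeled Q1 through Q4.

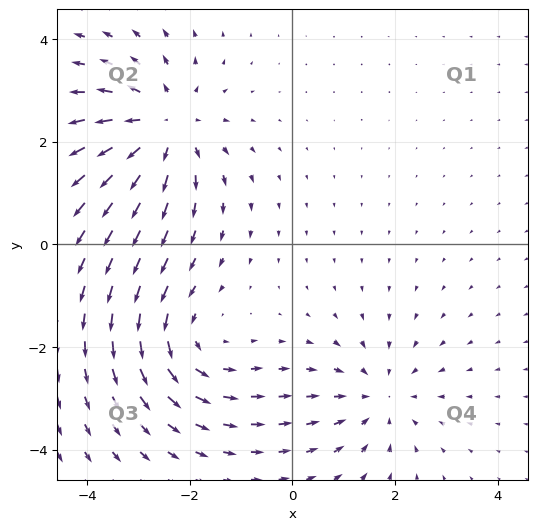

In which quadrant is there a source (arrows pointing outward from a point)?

Q2

The source sits at approximately (-2.5, 2.3), which lies in quadrant Q2. The divergence there is about +5, positive as expected for a source.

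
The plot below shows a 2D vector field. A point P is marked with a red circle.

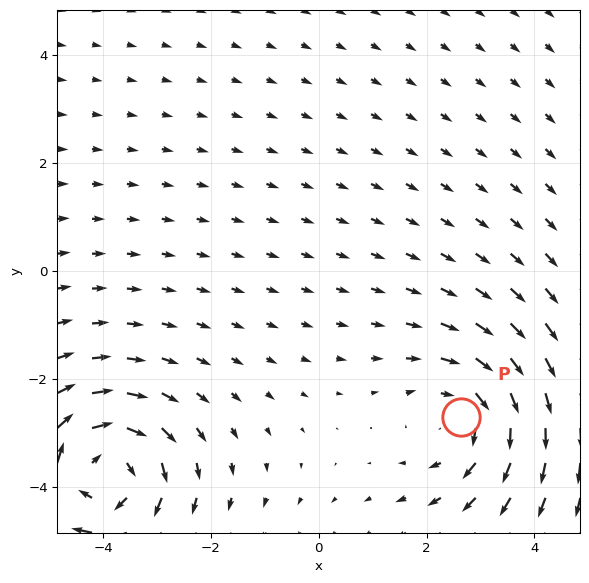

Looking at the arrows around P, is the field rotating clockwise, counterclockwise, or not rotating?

Near P at (2.6, -2.7) the arrows circulate clockwise. The curl (z-component) there is about -3; negative curl means clockwise rotation.

clockwise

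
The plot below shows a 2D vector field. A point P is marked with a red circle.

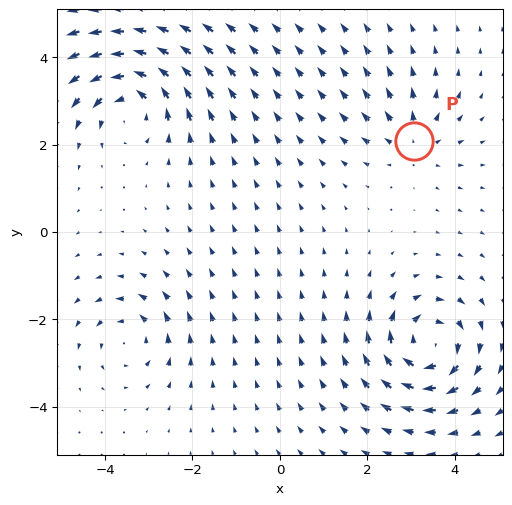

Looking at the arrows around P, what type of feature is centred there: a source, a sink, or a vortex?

source

At P (3.1, 2.1) the arrows spread outward. Divergence about +3, curl ≈0 — positive divergence with near-zero curl is a source.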